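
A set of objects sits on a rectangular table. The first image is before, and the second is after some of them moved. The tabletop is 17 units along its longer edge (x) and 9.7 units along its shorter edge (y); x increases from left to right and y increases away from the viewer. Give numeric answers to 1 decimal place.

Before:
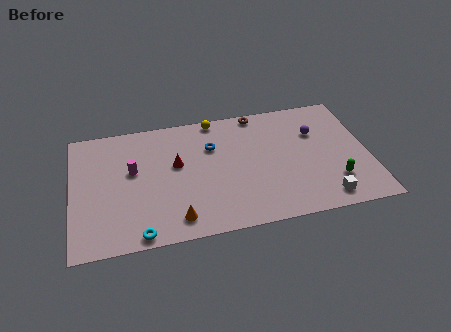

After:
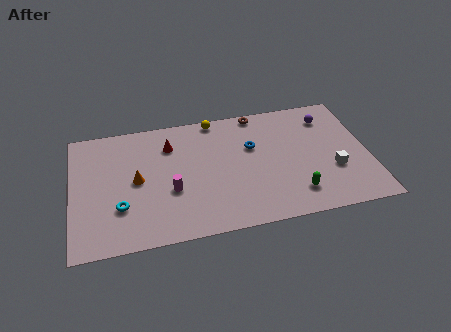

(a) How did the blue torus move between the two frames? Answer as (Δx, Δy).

(2.3, -0.5)

From the two frames, the blue torus sits at roughly (8.1, 6.7) before and (10.4, 6.2) after.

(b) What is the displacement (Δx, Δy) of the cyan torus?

(-1.0, 2.2)

The cyan torus started near (3.7, 0.8) and ended near (2.7, 3.0).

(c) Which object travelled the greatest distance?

the orange cone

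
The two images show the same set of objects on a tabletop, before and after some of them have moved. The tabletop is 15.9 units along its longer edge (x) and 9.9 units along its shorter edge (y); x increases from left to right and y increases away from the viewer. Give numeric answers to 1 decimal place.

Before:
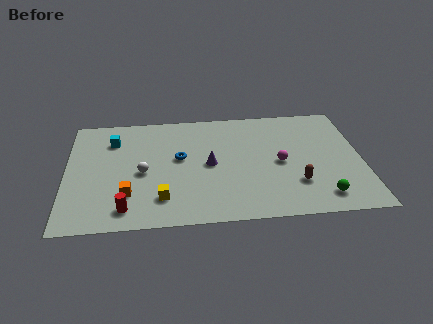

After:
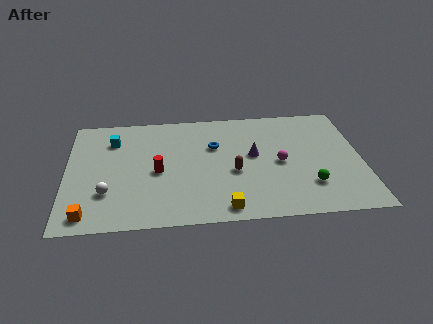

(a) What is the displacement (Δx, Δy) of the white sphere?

(-1.9, -1.6)

From the two frames, the white sphere sits at roughly (4.1, 4.5) before and (2.2, 2.9) after.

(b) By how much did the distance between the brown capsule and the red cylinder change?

-5.1

Before: roughly 9.2 units apart; after: 4.1. That's 5.1 units closer together.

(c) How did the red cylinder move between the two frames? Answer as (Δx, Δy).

(1.7, 3.0)

From the two frames, the red cylinder sits at roughly (3.2, 1.5) before and (4.9, 4.5) after.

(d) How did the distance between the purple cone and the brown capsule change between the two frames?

-3.3

Before: roughly 5.1 units apart; after: 1.8. That's 3.3 units closer together.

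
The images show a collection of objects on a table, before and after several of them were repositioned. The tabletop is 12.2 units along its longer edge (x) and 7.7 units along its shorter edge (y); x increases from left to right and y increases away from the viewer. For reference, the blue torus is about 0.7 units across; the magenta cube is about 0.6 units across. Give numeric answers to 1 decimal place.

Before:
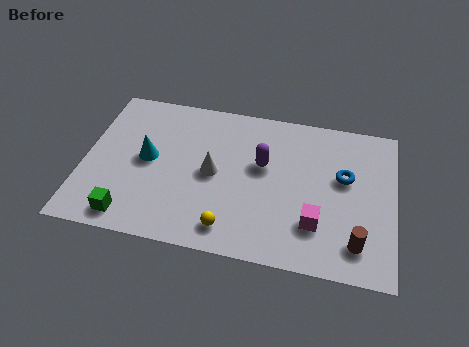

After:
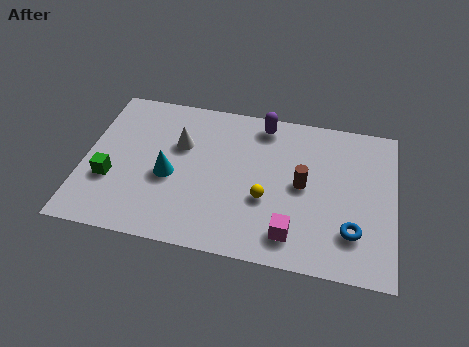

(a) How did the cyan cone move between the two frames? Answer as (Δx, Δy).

(0.9, -0.7)

The cyan cone started near (2.5, 4.0) and ended near (3.4, 3.3).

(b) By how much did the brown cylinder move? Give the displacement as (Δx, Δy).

(-2.2, 2.4)

The brown cylinder started near (10.8, 1.5) and ended near (8.6, 3.9).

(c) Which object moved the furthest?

the brown cylinder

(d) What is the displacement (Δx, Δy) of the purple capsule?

(-0.1, 2.1)

From the two frames, the purple capsule sits at roughly (7.0, 4.6) before and (6.9, 6.7) after.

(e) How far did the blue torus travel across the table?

2.6

The blue torus moved from about (10.2, 4.6) to (10.6, 2.0), a distance of √(0.4² + 2.6²) ≈ 2.6.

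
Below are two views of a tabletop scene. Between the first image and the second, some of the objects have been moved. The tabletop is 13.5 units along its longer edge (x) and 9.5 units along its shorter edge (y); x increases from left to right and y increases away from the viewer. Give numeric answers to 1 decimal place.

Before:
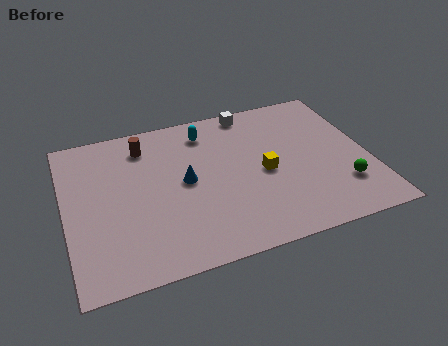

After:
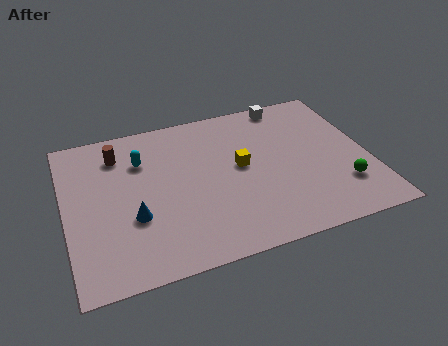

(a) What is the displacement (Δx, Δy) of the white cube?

(1.7, 0.0)

The white cube was at about (8.6, 8.6) and moved to about (10.3, 8.6).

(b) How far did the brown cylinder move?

1.2

From (3.7, 7.7) to (2.5, 7.5), the brown cylinder covered √(1.2² + 0.2²) ≈ 1.2 units.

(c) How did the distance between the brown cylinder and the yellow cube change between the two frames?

-0.3

They were about 6.1 units apart before and 5.8 after — 0.3 units closer together.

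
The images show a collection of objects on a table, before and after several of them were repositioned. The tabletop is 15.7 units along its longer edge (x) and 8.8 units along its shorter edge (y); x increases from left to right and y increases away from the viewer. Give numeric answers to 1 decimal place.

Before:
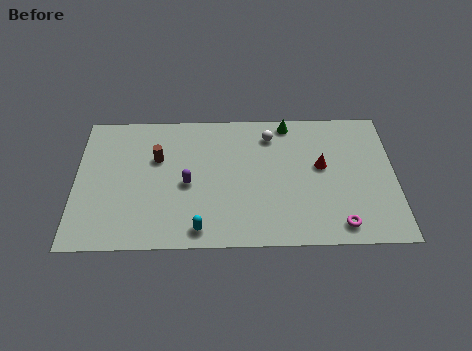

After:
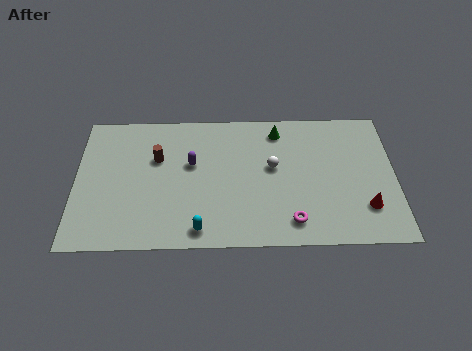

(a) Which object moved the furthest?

the red cone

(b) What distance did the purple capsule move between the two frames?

1.3

The purple capsule was near (5.5, 4.0) before and (5.7, 5.3) after, so it travelled √(0.2² + 1.3²) ≈ 1.3 units.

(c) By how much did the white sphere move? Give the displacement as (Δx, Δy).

(0.1, -2.1)

The white sphere started near (9.6, 7.1) and ended near (9.7, 5.0).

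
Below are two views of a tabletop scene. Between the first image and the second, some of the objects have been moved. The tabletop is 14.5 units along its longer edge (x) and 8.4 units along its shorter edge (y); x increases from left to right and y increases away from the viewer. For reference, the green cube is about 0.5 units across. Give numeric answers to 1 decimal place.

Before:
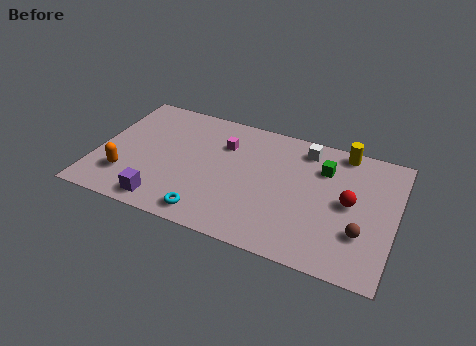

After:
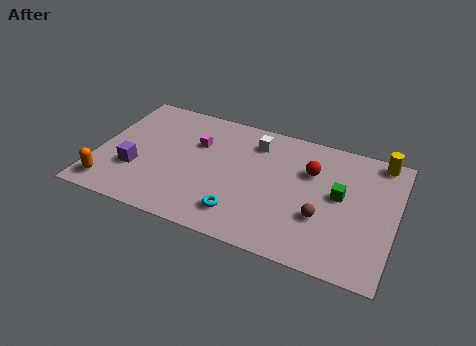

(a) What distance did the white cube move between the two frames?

2.4

The white cube was near (9.9, 7.1) before and (7.5, 6.7) after, so it travelled √(2.4² + 0.4²) ≈ 2.4 units.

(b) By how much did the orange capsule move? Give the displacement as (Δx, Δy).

(-0.7, -0.9)

The orange capsule was at about (1.6, 2.2) and moved to about (0.9, 1.3).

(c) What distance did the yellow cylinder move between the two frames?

1.8

The yellow cylinder was near (11.7, 7.6) before and (13.5, 7.6) after, so it travelled √(1.8² + 0.0²) ≈ 1.8 units.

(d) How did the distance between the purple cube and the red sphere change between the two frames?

-0.5

They were about 9.3 units apart before and 8.8 after — 0.5 units closer together.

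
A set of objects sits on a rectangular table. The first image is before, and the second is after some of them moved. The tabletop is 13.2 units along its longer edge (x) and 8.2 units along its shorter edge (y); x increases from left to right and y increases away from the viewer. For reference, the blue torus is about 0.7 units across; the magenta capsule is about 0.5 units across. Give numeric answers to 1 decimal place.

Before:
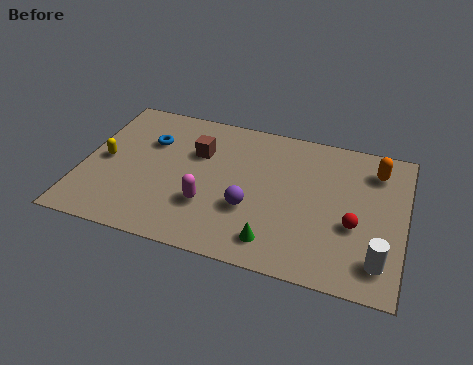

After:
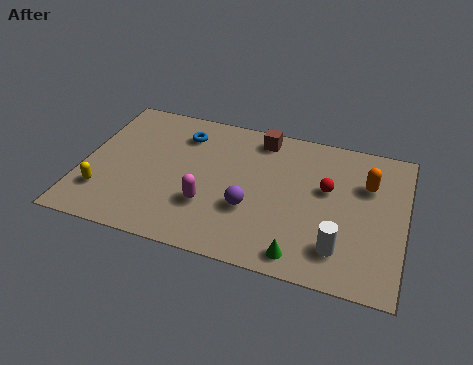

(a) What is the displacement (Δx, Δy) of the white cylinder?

(-1.6, 0.2)

The white cylinder was at about (12.3, 1.6) and moved to about (10.7, 1.8).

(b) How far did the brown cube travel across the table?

3.0

From (4.6, 5.5) to (7.1, 7.1), the brown cube covered √(2.5² + 1.6²) ≈ 3.0 units.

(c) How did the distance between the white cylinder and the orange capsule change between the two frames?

-1.0

They were about 4.9 units apart before and 3.9 after — 1.0 units closer together.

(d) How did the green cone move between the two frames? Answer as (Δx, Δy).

(1.1, -0.4)

The green cone was at about (8.1, 1.4) and moved to about (9.2, 1.0).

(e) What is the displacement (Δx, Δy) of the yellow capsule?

(0.1, -1.9)

The yellow capsule started near (0.9, 4.0) and ended near (1.0, 2.1).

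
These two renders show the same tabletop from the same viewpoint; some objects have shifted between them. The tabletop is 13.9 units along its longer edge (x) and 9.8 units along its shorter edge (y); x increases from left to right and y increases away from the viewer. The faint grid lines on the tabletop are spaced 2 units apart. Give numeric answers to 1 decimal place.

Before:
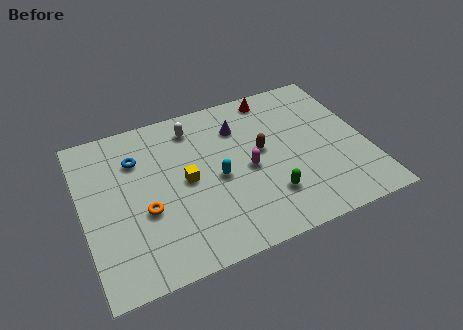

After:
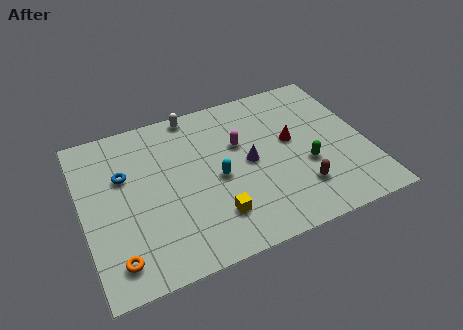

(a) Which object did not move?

the cyan capsule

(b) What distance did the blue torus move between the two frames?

1.1

From (2.8, 7.1) to (2.1, 6.3), the blue torus covered √(0.7² + 0.8²) ≈ 1.1 units.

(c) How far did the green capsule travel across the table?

2.3

The green capsule was near (8.8, 2.5) before and (10.8, 3.7) after, so it travelled √(2.0² + 1.2²) ≈ 2.3 units.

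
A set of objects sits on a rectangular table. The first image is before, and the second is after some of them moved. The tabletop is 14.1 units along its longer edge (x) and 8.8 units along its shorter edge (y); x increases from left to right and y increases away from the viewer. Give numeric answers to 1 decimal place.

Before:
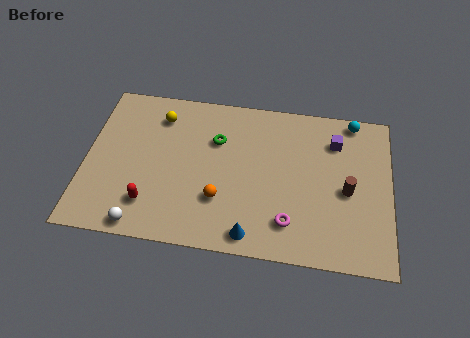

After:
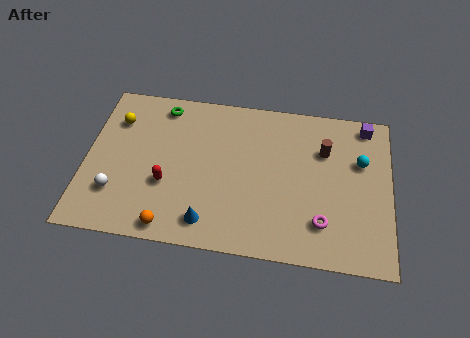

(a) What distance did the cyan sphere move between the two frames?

2.3

The cyan sphere was near (12.3, 8.0) before and (12.7, 5.7) after, so it travelled √(0.4² + 2.3²) ≈ 2.3 units.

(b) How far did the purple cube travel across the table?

1.8

From (11.5, 6.7) to (12.9, 7.8), the purple cube covered √(1.4² + 1.1²) ≈ 1.8 units.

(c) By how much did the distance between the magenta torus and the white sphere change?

+2.7

They were about 6.8 units apart before and 9.5 after — 2.7 units further apart.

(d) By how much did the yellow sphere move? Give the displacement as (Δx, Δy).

(-2.0, -0.5)

From the two frames, the yellow sphere sits at roughly (3.3, 7.0) before and (1.3, 6.5) after.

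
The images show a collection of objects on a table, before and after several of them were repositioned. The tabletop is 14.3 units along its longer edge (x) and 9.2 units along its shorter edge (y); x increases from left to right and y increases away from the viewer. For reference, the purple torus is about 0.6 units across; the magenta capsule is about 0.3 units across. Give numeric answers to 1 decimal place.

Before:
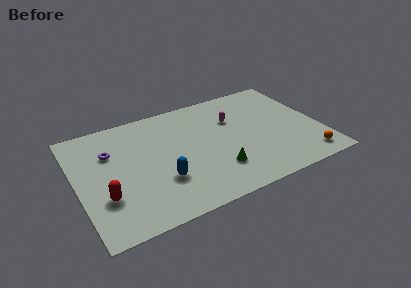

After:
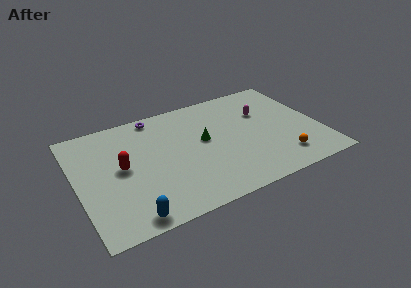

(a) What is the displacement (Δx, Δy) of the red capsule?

(1.2, 1.9)

The red capsule was at about (1.4, 2.9) and moved to about (2.6, 4.8).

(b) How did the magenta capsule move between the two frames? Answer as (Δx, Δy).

(1.8, -0.1)

From the two frames, the magenta capsule sits at roughly (9.4, 6.2) before and (11.2, 6.1) after.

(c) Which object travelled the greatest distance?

the purple torus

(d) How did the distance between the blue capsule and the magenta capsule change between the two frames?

+4.3

They were about 5.7 units apart before and 10.0 after — 4.3 units further apart.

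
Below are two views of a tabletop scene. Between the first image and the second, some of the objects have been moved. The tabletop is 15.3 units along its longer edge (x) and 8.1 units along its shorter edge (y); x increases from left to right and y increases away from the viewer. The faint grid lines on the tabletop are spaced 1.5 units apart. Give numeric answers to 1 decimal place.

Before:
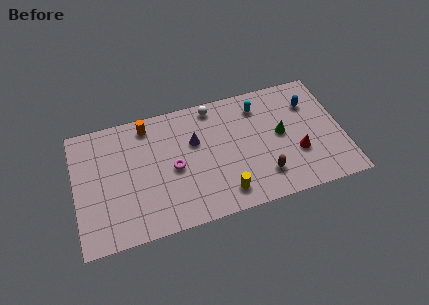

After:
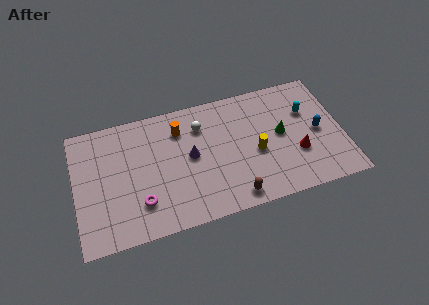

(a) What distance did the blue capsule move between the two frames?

2.0

The blue capsule moved from about (13.6, 5.9) to (13.9, 3.9), a distance of √(0.3² + 2.0²) ≈ 2.0.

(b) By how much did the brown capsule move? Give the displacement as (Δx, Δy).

(-1.8, -0.9)

From the two frames, the brown capsule sits at roughly (10.6, 1.9) before and (8.8, 1.0) after.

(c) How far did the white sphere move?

1.4

The white sphere moved from about (8.1, 7.2) to (7.3, 6.1), a distance of √(0.8² + 1.1²) ≈ 1.4.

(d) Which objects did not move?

the green cone and the red cone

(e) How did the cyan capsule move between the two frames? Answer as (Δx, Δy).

(2.7, -1.1)

The cyan capsule was at about (10.7, 6.5) and moved to about (13.4, 5.4).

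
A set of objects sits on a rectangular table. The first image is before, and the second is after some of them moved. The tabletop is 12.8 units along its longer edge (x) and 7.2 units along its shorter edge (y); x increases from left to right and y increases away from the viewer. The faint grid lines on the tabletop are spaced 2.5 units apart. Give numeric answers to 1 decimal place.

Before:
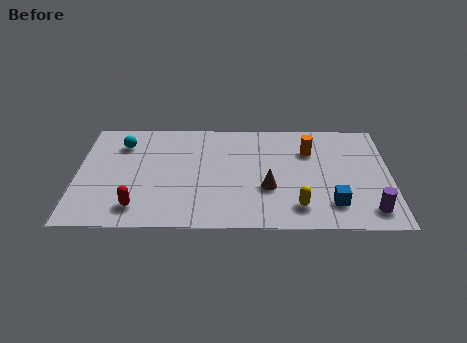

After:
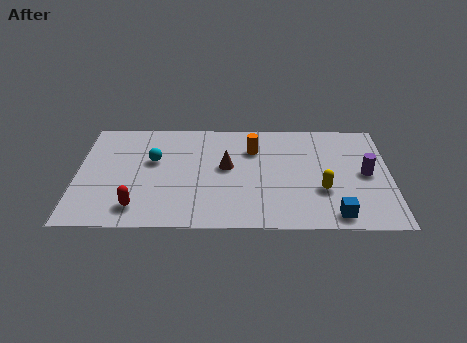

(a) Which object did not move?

the red capsule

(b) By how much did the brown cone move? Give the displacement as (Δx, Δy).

(-1.7, 1.4)

The brown cone was at about (7.8, 2.6) and moved to about (6.1, 4.0).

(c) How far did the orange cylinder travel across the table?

2.3

From (9.5, 5.1) to (7.2, 5.2), the orange cylinder covered √(2.3² + 0.1²) ≈ 2.3 units.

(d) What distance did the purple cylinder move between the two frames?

2.4

From (11.9, 1.2) to (11.8, 3.6), the purple cylinder covered √(0.1² + 2.4²) ≈ 2.4 units.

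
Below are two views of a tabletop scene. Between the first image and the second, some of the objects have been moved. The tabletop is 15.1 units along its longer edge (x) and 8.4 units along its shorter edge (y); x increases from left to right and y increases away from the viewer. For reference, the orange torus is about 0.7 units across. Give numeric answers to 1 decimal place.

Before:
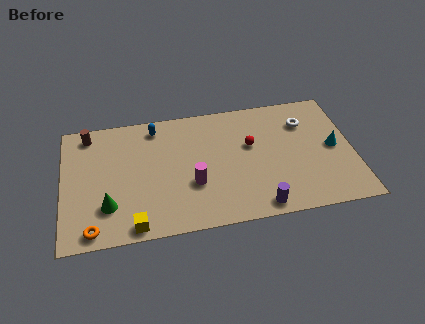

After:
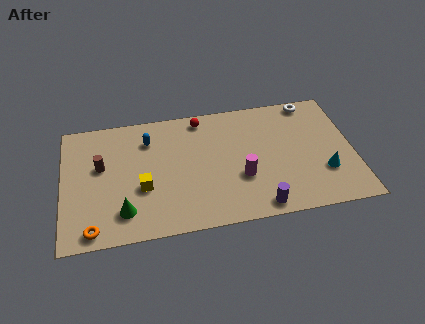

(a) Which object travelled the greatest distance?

the red sphere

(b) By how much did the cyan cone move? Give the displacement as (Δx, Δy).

(-0.6, -1.6)

From the two frames, the cyan cone sits at roughly (14.1, 4.2) before and (13.5, 2.6) after.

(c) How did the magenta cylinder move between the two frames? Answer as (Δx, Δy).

(2.5, 0.0)

From the two frames, the magenta cylinder sits at roughly (6.7, 3.0) before and (9.2, 3.0) after.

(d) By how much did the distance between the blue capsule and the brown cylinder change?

-0.6

The distance was about 3.5 in the first image and 2.9 in the second, so they moved 0.6 units closer together.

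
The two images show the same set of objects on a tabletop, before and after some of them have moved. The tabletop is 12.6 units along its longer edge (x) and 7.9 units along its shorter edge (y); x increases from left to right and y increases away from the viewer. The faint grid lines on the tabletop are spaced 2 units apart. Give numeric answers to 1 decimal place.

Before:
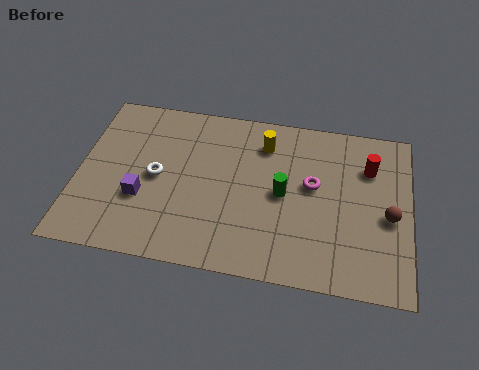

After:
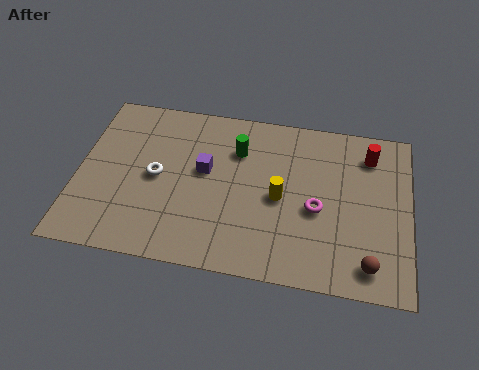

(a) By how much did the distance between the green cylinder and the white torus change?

-1.3

Before: roughly 4.8 units apart; after: 3.5. That's 1.3 units closer together.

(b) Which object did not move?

the white torus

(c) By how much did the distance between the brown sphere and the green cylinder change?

+2.8

The distance was about 4.0 in the first image and 6.8 in the second, so they moved 2.8 units further apart.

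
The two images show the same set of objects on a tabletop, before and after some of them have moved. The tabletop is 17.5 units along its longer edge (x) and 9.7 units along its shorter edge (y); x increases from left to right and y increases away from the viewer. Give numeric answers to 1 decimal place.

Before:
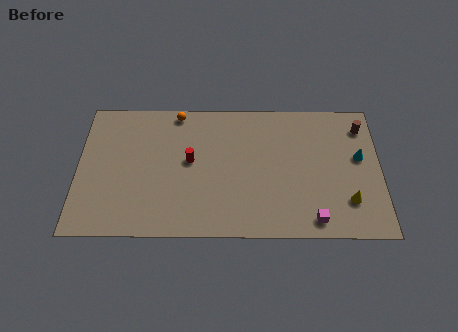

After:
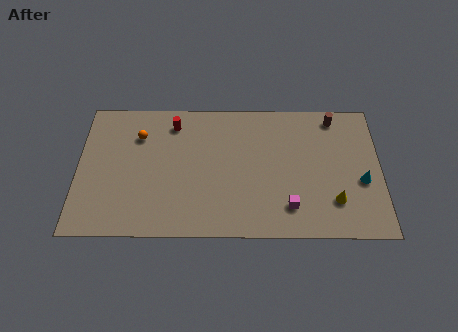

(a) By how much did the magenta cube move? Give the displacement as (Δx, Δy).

(-1.4, 0.9)

The magenta cube was at about (13.6, 1.2) and moved to about (12.2, 2.1).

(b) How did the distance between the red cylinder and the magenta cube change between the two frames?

+0.7

The distance was about 8.2 in the first image and 8.9 in the second, so they moved 0.7 units further apart.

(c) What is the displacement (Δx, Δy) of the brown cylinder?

(-1.6, 0.7)

The brown cylinder was at about (16.5, 7.8) and moved to about (14.9, 8.5).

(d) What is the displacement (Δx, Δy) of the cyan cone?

(0.1, -1.7)

The cyan cone started near (16.3, 5.6) and ended near (16.4, 3.9).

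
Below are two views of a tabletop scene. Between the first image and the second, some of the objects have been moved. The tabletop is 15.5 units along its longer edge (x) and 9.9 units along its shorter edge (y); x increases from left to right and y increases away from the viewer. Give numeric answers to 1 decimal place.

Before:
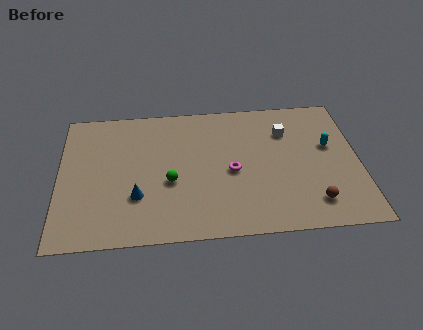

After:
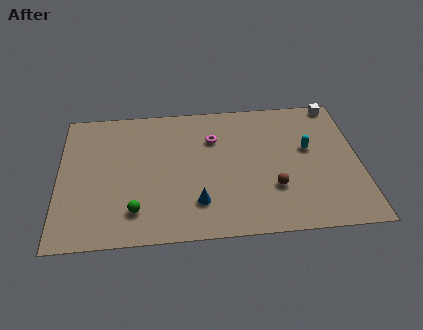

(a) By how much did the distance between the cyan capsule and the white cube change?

+1.1

They were about 2.6 units apart before and 3.7 after — 1.1 units further apart.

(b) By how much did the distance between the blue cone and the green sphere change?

+1.3

They were about 1.9 units apart before and 3.2 after — 1.3 units further apart.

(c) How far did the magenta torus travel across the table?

2.7

The magenta torus moved from about (8.9, 4.5) to (8.0, 7.0), a distance of √(0.9² + 2.5²) ≈ 2.7.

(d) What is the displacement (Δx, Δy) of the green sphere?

(-1.8, -1.9)

The green sphere started near (5.7, 4.0) and ended near (3.9, 2.1).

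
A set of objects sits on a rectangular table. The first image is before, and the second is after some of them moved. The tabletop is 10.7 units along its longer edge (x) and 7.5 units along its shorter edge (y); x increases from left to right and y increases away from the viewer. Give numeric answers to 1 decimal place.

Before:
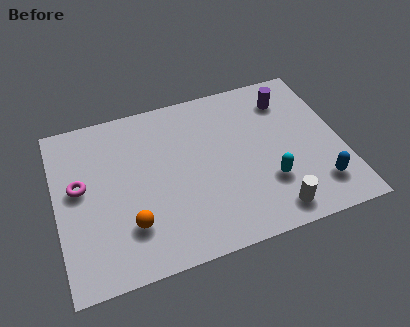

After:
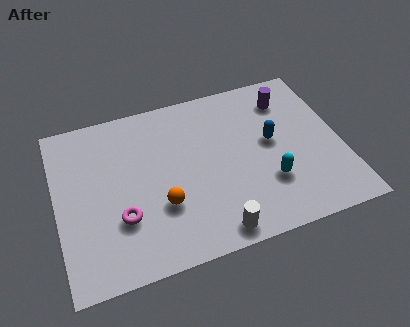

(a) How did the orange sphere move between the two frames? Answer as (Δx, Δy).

(1.2, 0.5)

The orange sphere started near (2.6, 2.0) and ended near (3.8, 2.5).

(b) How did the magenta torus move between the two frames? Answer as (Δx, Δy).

(1.4, -1.8)

The magenta torus started near (0.9, 4.2) and ended near (2.3, 2.4).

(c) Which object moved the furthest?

the blue capsule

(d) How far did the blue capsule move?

2.9

From (9.6, 1.6) to (8.1, 4.1), the blue capsule covered √(1.5² + 2.5²) ≈ 2.9 units.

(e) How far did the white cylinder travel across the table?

2.2

The white cylinder moved from about (7.8, 1.0) to (5.6, 0.8), a distance of √(2.2² + 0.2²) ≈ 2.2.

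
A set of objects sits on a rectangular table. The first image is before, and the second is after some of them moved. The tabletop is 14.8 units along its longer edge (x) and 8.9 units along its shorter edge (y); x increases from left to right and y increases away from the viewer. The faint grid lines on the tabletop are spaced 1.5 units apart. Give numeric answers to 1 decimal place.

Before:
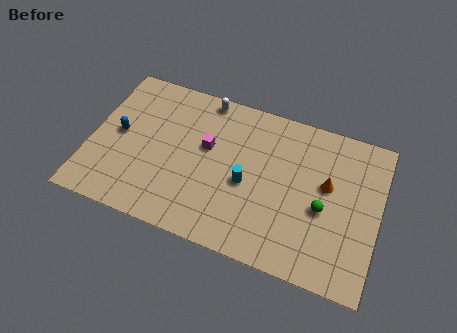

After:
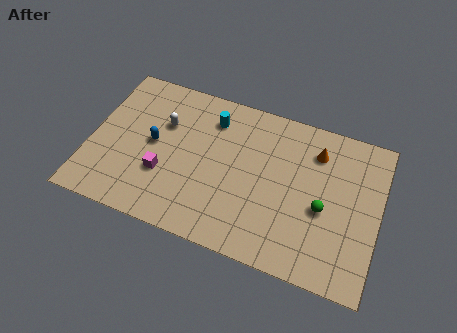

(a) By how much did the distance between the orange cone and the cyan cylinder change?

+1.2

They were about 4.2 units apart before and 5.4 after — 1.2 units further apart.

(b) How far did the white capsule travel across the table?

2.9

The white capsule moved from about (5.5, 8.1) to (3.6, 5.9), a distance of √(1.9² + 2.2²) ≈ 2.9.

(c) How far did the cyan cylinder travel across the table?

3.7

The cyan cylinder moved from about (8.1, 3.9) to (6.0, 7.0), a distance of √(2.1² + 3.1²) ≈ 3.7.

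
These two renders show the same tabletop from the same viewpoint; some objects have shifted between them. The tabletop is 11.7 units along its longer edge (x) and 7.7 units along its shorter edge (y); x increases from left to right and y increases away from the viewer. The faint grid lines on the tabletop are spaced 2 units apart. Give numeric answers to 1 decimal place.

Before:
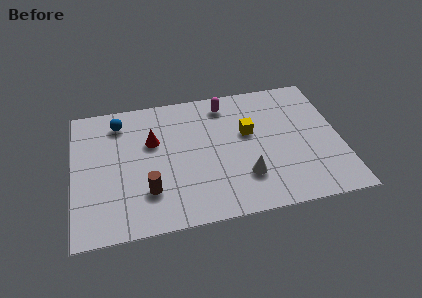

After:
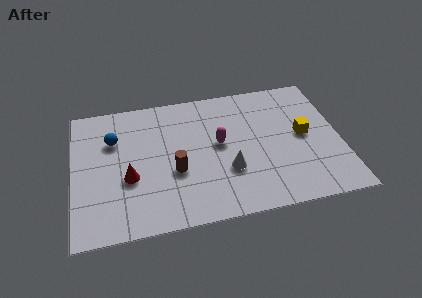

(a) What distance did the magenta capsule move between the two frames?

2.3

From (6.8, 6.5) to (6.4, 4.2), the magenta capsule covered √(0.4² + 2.3²) ≈ 2.3 units.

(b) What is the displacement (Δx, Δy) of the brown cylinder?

(1.2, 0.9)

The brown cylinder started near (3.2, 2.1) and ended near (4.4, 3.0).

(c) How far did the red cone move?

2.2

From (3.5, 4.9) to (2.4, 3.0), the red cone covered √(1.1² + 1.9²) ≈ 2.2 units.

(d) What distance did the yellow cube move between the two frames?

2.5

The yellow cube was near (7.7, 4.6) before and (10.1, 4.0) after, so it travelled √(2.4² + 0.6²) ≈ 2.5 units.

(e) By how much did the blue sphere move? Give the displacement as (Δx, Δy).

(-0.3, -1.0)

The blue sphere started near (2.1, 6.3) and ended near (1.8, 5.3).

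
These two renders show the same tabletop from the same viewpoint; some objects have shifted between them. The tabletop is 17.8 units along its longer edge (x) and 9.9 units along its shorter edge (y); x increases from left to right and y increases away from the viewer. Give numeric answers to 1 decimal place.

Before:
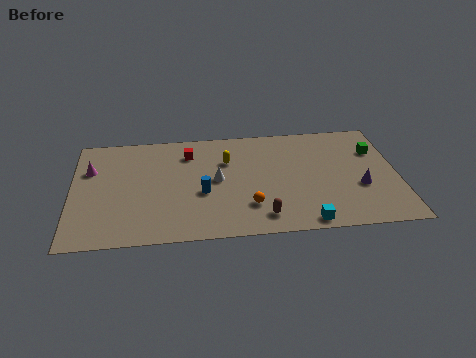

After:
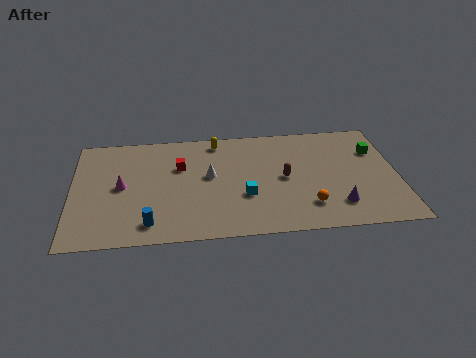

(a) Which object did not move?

the green cube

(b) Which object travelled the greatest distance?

the cyan cube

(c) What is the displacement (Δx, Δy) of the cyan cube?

(-3.2, 2.6)

The cyan cube started near (12.6, 0.9) and ended near (9.4, 3.5).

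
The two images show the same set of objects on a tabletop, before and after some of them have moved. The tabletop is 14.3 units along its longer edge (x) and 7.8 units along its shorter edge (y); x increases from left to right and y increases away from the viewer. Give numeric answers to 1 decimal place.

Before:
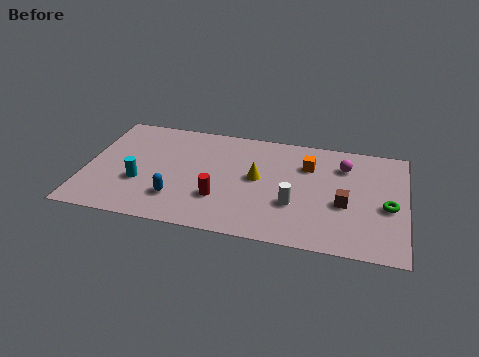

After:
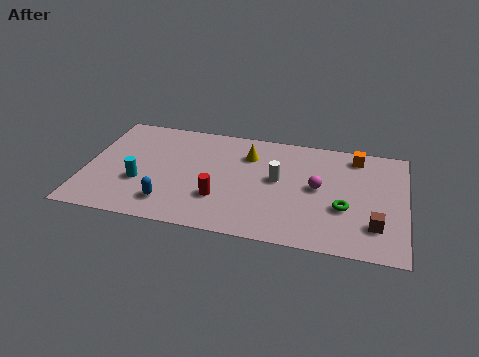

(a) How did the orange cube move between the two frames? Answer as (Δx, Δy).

(2.1, 1.1)

The orange cube was at about (9.9, 5.6) and moved to about (12.0, 6.7).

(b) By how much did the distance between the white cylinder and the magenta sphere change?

-2.0

The distance was about 3.8 in the first image and 1.8 in the second, so they moved 2.0 units closer together.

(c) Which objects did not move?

the red cylinder and the cyan cylinder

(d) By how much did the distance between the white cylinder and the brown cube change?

+2.7

Before: roughly 2.3 units apart; after: 5.0. That's 2.7 units further apart.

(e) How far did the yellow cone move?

1.7

The yellow cone was near (7.7, 4.2) before and (7.2, 5.8) after, so it travelled √(0.5² + 1.6²) ≈ 1.7 units.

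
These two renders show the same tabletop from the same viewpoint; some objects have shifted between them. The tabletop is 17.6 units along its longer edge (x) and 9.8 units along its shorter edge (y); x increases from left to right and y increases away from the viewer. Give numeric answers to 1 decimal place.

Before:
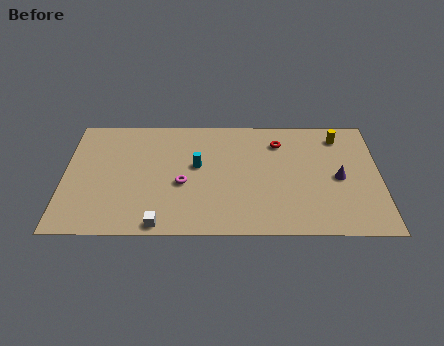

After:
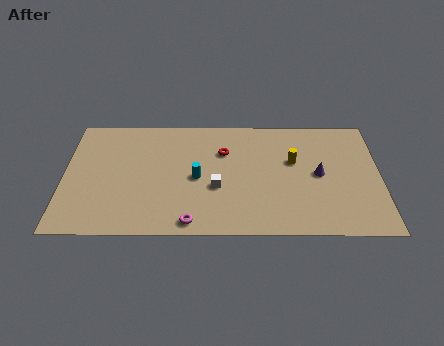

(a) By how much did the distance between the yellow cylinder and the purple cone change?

-1.7

Before: roughly 3.5 units apart; after: 1.8. That's 1.7 units closer together.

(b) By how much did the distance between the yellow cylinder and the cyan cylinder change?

-2.8

The distance was about 8.4 in the first image and 5.6 in the second, so they moved 2.8 units closer together.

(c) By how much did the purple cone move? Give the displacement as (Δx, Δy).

(-1.1, 0.3)

The purple cone started near (15.3, 4.6) and ended near (14.2, 4.9).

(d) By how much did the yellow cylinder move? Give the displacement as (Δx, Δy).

(-2.6, -2.1)

The yellow cylinder started near (15.4, 8.1) and ended near (12.8, 6.0).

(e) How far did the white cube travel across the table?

4.3

From (5.4, 0.8) to (8.5, 3.8), the white cube covered √(3.1² + 3.0²) ≈ 4.3 units.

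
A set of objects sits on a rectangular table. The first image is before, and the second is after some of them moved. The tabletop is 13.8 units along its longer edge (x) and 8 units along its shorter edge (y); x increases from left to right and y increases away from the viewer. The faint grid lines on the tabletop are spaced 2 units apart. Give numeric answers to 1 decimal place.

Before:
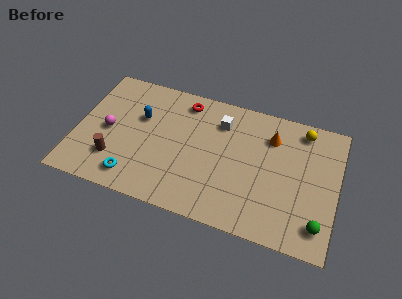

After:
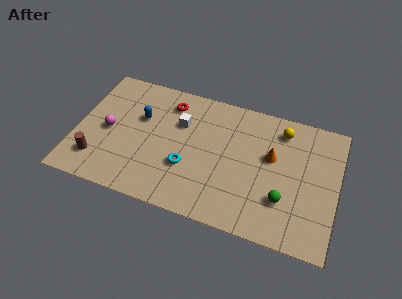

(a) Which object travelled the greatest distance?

the cyan torus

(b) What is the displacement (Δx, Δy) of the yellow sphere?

(-1.1, -0.3)

The yellow sphere was at about (11.8, 6.9) and moved to about (10.7, 6.6).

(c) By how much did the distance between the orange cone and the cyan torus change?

-3.6

They were about 8.3 units apart before and 4.7 after — 3.6 units closer together.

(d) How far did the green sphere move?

2.1

The green sphere was near (13.0, 1.5) before and (11.1, 2.4) after, so it travelled √(1.9² + 0.9²) ≈ 2.1 units.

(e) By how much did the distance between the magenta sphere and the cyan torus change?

+1.4

They were about 3.0 units apart before and 4.4 after — 1.4 units further apart.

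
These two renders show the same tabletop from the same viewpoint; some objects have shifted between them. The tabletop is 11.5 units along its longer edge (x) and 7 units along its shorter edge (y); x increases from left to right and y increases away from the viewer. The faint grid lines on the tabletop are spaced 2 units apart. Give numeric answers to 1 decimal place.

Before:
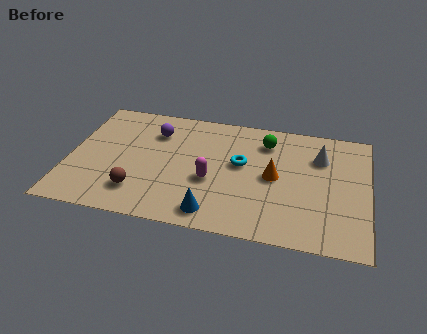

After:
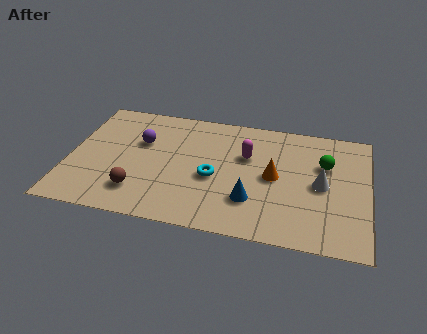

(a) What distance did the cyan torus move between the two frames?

1.4

The cyan torus was near (6.6, 4.0) before and (5.6, 3.0) after, so it travelled √(1.0² + 1.0²) ≈ 1.4 units.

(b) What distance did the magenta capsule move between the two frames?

2.1

From (5.5, 2.8) to (6.8, 4.5), the magenta capsule covered √(1.3² + 1.7²) ≈ 2.1 units.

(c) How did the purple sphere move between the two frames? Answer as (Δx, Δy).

(-0.5, -0.7)

The purple sphere was at about (3.2, 5.2) and moved to about (2.7, 4.5).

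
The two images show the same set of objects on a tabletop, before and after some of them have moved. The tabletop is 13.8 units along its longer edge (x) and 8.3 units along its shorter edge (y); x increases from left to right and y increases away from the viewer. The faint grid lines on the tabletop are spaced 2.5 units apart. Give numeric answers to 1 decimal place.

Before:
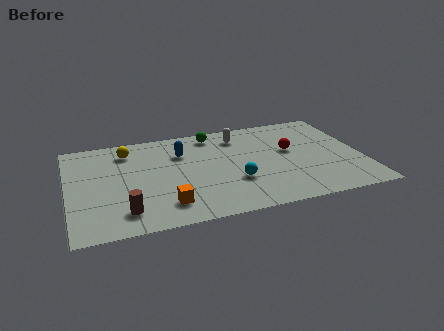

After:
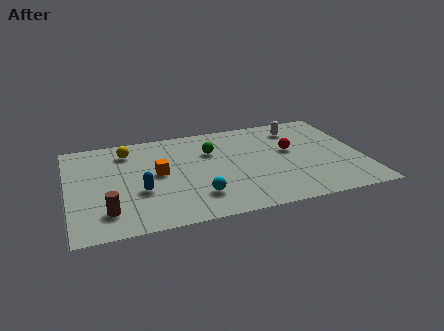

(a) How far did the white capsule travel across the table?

2.8

The white capsule moved from about (8.2, 6.7) to (11.0, 6.7), a distance of √(2.8² + 0.0²) ≈ 2.8.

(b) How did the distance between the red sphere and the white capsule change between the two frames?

-1.0

Before: roughly 3.0 units apart; after: 2.0. That's 1.0 units closer together.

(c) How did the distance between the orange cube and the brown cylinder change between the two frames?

+1.7

The distance was about 1.9 in the first image and 3.6 in the second, so they moved 1.7 units further apart.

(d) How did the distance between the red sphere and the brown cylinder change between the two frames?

+0.7

Before: roughly 8.6 units apart; after: 9.3. That's 0.7 units further apart.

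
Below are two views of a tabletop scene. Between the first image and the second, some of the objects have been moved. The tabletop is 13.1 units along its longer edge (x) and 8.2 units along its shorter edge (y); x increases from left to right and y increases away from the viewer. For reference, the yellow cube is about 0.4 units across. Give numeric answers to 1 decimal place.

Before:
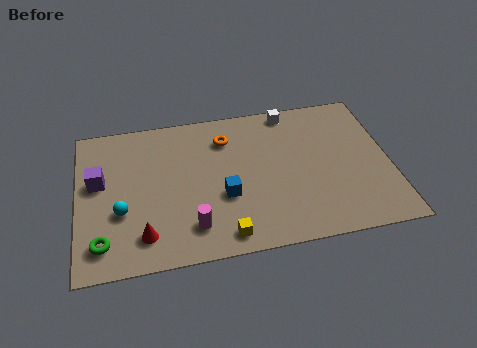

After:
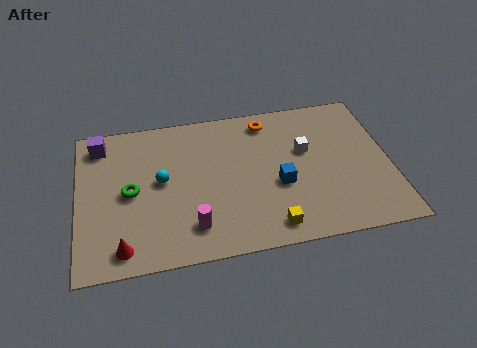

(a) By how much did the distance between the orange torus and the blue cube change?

+0.5

The distance was about 3.2 in the first image and 3.7 in the second, so they moved 0.5 units further apart.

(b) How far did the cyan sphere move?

2.2

The cyan sphere moved from about (1.8, 3.0) to (3.5, 4.4), a distance of √(1.7² + 1.4²) ≈ 2.2.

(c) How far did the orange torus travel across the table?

1.9

The orange torus moved from about (6.3, 6.3) to (8.1, 7.0), a distance of √(1.8² + 0.7²) ≈ 1.9.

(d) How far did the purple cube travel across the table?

2.1

The purple cube moved from about (0.9, 4.8) to (1.0, 6.9), a distance of √(0.1² + 2.1²) ≈ 2.1.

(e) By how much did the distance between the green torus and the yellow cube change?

+1.4

Before: roughly 5.0 units apart; after: 6.4. That's 1.4 units further apart.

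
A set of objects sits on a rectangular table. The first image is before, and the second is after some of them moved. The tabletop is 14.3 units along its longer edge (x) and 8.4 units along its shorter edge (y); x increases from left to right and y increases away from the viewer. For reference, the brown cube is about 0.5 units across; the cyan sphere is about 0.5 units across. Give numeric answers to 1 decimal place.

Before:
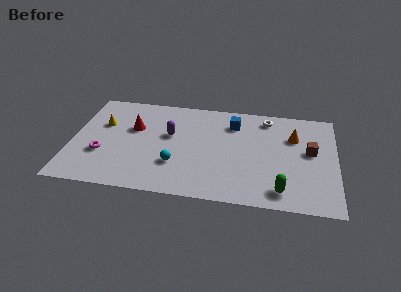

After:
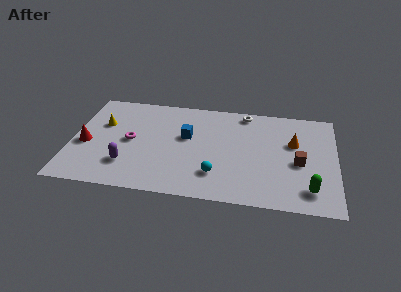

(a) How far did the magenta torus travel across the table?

2.0

The magenta torus moved from about (1.7, 2.9) to (3.2, 4.2), a distance of √(1.5² + 1.3²) ≈ 2.0.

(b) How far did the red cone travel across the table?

3.0

From (3.3, 5.3) to (0.8, 3.6), the red cone covered √(2.5² + 1.7²) ≈ 3.0 units.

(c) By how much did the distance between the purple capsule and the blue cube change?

+0.5

Before: roughly 3.7 units apart; after: 4.2. That's 0.5 units further apart.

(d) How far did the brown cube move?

1.2

The brown cube moved from about (12.9, 4.7) to (12.3, 3.7), a distance of √(0.6² + 1.0²) ≈ 1.2.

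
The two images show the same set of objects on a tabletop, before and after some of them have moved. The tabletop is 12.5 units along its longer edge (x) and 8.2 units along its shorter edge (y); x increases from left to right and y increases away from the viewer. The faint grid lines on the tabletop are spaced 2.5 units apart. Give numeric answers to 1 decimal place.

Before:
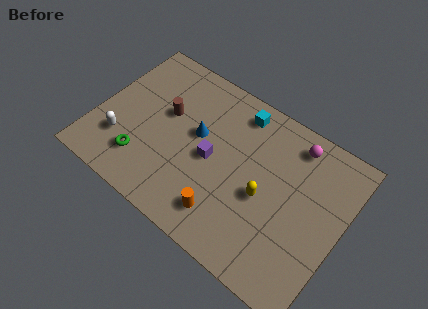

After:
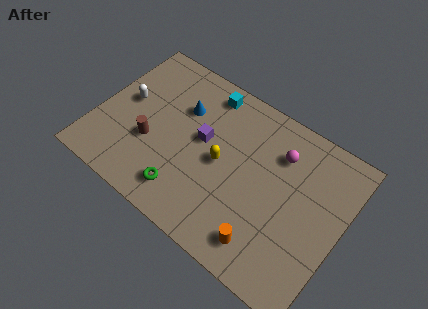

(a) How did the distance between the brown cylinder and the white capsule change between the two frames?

-1.0

The distance was about 3.2 in the first image and 2.2 in the second, so they moved 1.0 units closer together.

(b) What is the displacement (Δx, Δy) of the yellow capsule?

(-2.3, 0.4)

The yellow capsule was at about (8.7, 3.6) and moved to about (6.4, 4.0).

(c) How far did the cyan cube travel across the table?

1.7

From (6.7, 7.0) to (5.0, 7.1), the cyan cube covered √(1.7² + 0.1²) ≈ 1.7 units.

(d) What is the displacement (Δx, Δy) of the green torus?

(2.3, -0.4)

From the two frames, the green torus sits at roughly (2.7, 1.9) before and (5.0, 1.5) after.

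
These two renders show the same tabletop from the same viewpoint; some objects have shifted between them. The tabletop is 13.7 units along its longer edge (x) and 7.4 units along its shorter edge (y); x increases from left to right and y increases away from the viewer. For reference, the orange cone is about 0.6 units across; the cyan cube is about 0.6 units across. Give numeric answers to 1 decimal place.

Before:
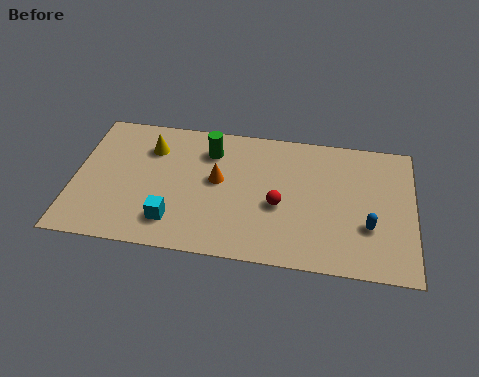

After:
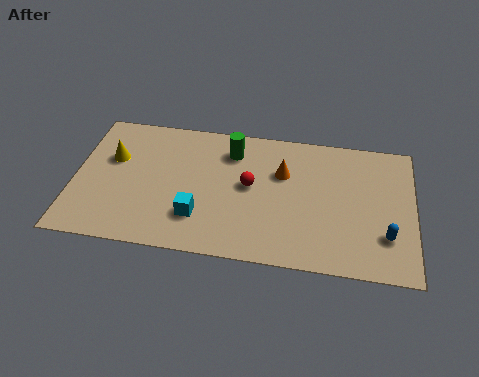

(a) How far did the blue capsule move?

0.8

The blue capsule moved from about (11.9, 2.5) to (12.6, 2.1), a distance of √(0.7² + 0.4²) ≈ 0.8.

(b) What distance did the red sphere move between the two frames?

1.5

From (8.3, 3.1) to (7.1, 4.0), the red sphere covered √(1.2² + 0.9²) ≈ 1.5 units.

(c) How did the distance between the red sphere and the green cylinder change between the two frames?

-1.9

Before: roughly 3.9 units apart; after: 2.0. That's 1.9 units closer together.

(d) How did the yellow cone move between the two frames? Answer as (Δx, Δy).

(-1.5, -0.8)

The yellow cone was at about (3.0, 5.5) and moved to about (1.5, 4.7).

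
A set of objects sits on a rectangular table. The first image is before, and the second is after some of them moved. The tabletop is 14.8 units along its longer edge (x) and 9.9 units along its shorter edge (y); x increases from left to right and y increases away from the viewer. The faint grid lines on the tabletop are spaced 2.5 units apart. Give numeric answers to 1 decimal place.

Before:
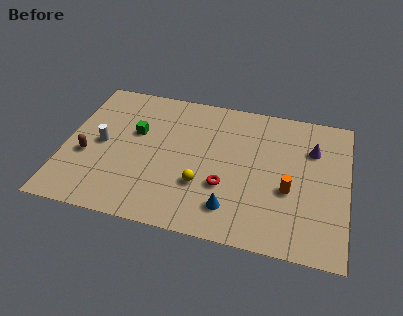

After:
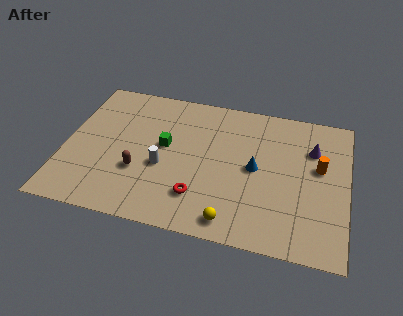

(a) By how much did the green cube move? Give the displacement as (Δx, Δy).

(1.6, -0.6)

The green cube was at about (3.6, 6.1) and moved to about (5.2, 5.5).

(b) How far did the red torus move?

1.6

The red torus was near (8.5, 3.4) before and (7.2, 2.4) after, so it travelled √(1.3² + 1.0²) ≈ 1.6 units.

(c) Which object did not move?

the purple cone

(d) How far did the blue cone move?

3.2

From (8.9, 2.0) to (10.0, 5.0), the blue cone covered √(1.1² + 3.0²) ≈ 3.2 units.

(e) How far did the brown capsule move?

2.8

The brown capsule was near (1.2, 3.9) before and (4.0, 3.4) after, so it travelled √(2.8² + 0.5²) ≈ 2.8 units.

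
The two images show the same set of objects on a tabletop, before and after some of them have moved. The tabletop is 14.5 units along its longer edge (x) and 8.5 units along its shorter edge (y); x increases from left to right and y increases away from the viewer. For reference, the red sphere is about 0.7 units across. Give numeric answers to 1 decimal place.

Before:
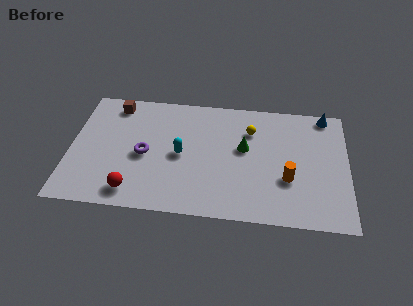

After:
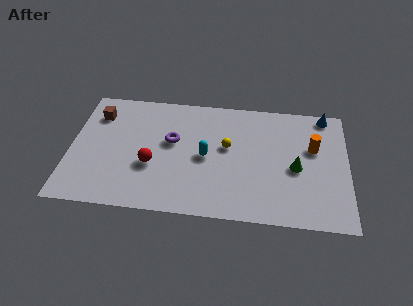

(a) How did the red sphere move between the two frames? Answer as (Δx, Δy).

(0.9, 1.9)

The red sphere started near (3.4, 1.3) and ended near (4.3, 3.2).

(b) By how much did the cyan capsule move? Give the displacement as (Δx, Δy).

(1.3, 0.0)

The cyan capsule was at about (5.8, 4.1) and moved to about (7.1, 4.1).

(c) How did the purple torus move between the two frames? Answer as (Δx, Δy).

(1.4, 1.1)

The purple torus was at about (3.9, 3.9) and moved to about (5.3, 5.0).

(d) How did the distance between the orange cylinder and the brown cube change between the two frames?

+1.3

Before: roughly 10.2 units apart; after: 11.5. That's 1.3 units further apart.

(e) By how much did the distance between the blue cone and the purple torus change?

-1.7

The distance was about 10.1 in the first image and 8.4 in the second, so they moved 1.7 units closer together.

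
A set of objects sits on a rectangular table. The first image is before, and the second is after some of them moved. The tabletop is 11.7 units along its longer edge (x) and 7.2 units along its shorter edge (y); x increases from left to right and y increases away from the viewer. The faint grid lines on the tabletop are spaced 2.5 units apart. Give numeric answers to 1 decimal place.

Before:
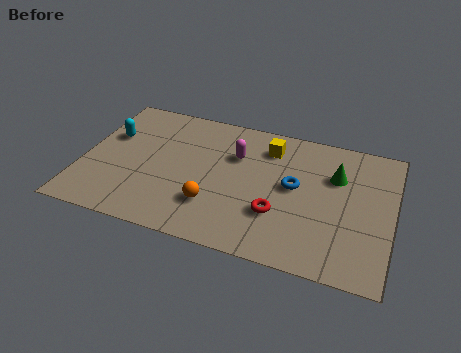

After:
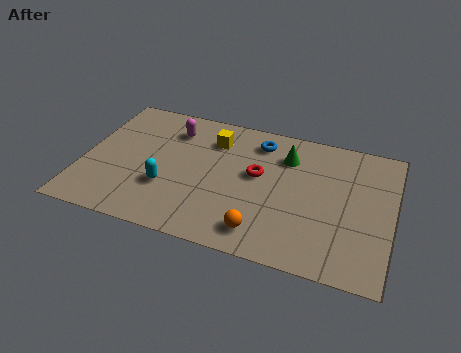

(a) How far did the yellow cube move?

2.1

The yellow cube moved from about (6.9, 5.7) to (4.8, 5.5), a distance of √(2.1² + 0.2²) ≈ 2.1.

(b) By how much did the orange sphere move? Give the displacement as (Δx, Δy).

(1.9, -0.8)

The orange sphere was at about (5.1, 2.0) and moved to about (7.0, 1.2).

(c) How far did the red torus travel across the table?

2.0

From (7.5, 2.3) to (6.6, 4.1), the red torus covered √(0.9² + 1.8²) ≈ 2.0 units.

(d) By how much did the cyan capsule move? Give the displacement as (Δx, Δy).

(2.4, -2.2)

The cyan capsule started near (0.9, 4.6) and ended near (3.3, 2.4).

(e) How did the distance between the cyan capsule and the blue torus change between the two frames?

-2.4

They were about 7.1 units apart before and 4.7 after — 2.4 units closer together.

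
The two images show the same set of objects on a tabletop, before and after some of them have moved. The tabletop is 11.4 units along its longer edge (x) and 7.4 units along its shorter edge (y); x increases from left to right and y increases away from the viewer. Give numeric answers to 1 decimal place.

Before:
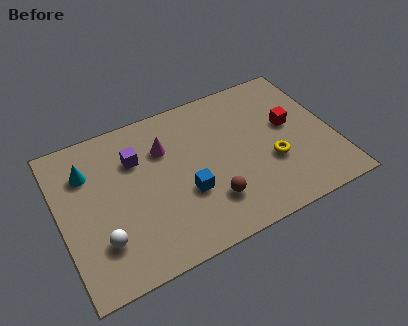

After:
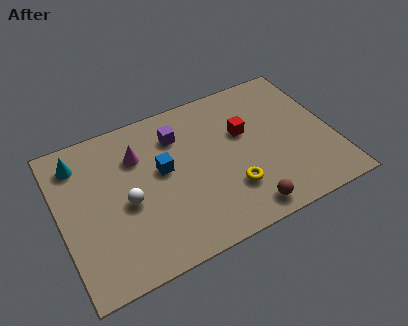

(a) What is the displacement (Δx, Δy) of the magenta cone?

(-1.1, 0.1)

The magenta cone started near (4.5, 5.2) and ended near (3.4, 5.3).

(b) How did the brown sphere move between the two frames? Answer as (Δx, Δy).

(1.3, -1.0)

The brown sphere started near (6.0, 1.9) and ended near (7.3, 0.9).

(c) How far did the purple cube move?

1.8

From (3.3, 5.2) to (5.1, 5.6), the purple cube covered √(1.8² + 0.4²) ≈ 1.8 units.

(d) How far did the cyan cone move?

0.7

The cyan cone moved from about (1.3, 5.4) to (1.0, 6.0), a distance of √(0.3² + 0.6²) ≈ 0.7.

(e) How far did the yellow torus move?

1.9

The yellow torus moved from about (8.7, 2.7) to (6.9, 2.1), a distance of √(1.8² + 0.6²) ≈ 1.9.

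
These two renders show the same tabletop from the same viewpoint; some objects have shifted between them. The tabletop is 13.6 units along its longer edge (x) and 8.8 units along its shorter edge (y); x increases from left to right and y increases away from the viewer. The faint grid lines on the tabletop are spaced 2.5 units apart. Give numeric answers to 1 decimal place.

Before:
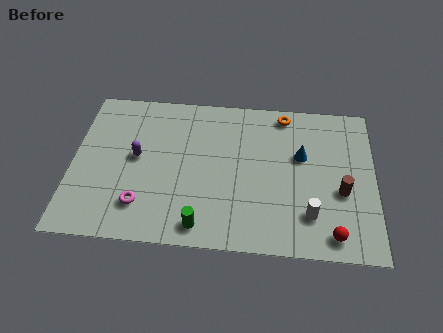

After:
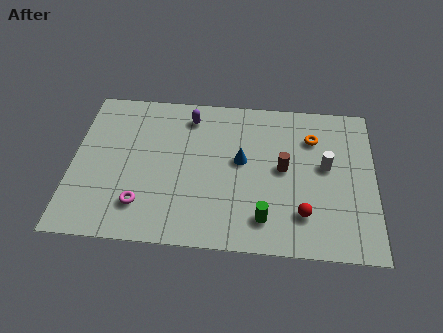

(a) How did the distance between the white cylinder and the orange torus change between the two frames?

-4.1

Before: roughly 5.8 units apart; after: 1.7. That's 4.1 units closer together.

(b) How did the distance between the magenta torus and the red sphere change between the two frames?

-1.3

Before: roughly 8.5 units apart; after: 7.2. That's 1.3 units closer together.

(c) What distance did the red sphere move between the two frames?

1.6

The red sphere moved from about (11.7, 1.1) to (10.4, 2.1), a distance of √(1.3² + 1.0²) ≈ 1.6.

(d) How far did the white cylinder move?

2.9

From (10.7, 2.1) to (11.4, 4.9), the white cylinder covered √(0.7² + 2.8²) ≈ 2.9 units.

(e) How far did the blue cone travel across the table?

2.7

From (10.3, 5.4) to (7.6, 4.9), the blue cone covered √(2.7² + 0.5²) ≈ 2.7 units.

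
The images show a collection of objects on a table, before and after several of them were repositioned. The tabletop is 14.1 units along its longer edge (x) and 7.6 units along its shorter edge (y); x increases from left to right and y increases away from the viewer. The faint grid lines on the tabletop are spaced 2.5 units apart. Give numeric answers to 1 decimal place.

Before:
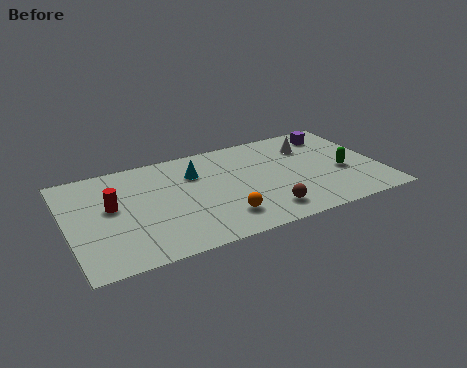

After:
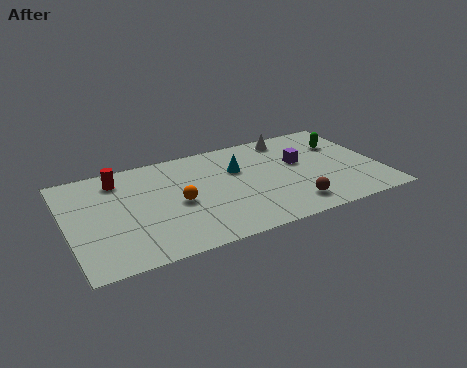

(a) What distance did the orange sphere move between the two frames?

2.5

The orange sphere moved from about (6.7, 1.7) to (4.9, 3.5), a distance of √(1.8² + 1.8²) ≈ 2.5.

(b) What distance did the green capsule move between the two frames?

2.2

From (12.4, 3.1) to (12.7, 5.3), the green capsule covered √(0.3² + 2.2²) ≈ 2.2 units.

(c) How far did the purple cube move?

2.5

From (12.4, 6.2) to (10.6, 4.5), the purple cube covered √(1.8² + 1.7²) ≈ 2.5 units.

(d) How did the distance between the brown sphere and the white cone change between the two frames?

+0.3

The distance was about 4.9 in the first image and 5.2 in the second, so they moved 0.3 units further apart.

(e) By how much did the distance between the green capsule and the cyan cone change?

-2.0

They were about 6.9 units apart before and 4.9 after — 2.0 units closer together.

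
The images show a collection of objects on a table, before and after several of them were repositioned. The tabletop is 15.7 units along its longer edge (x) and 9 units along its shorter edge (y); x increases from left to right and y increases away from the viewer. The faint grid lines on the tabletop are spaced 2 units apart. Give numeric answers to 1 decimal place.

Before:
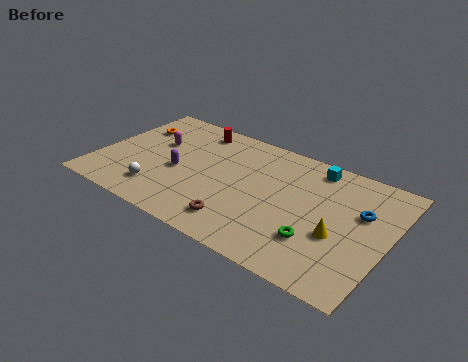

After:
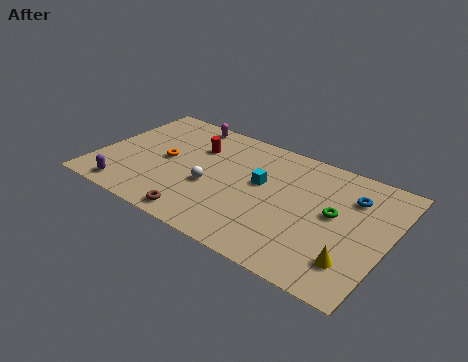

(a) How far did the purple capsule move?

3.6

The purple capsule was near (4.4, 3.9) before and (2.1, 1.1) after, so it travelled √(2.3² + 2.8²) ≈ 3.6 units.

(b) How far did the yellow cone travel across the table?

1.7

The yellow cone moved from about (13.2, 3.5) to (14.2, 2.1), a distance of √(1.0² + 1.4²) ≈ 1.7.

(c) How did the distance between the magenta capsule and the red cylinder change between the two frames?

-0.7

The distance was about 2.8 in the first image and 2.1 in the second, so they moved 0.7 units closer together.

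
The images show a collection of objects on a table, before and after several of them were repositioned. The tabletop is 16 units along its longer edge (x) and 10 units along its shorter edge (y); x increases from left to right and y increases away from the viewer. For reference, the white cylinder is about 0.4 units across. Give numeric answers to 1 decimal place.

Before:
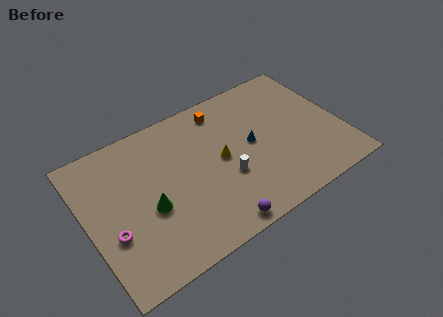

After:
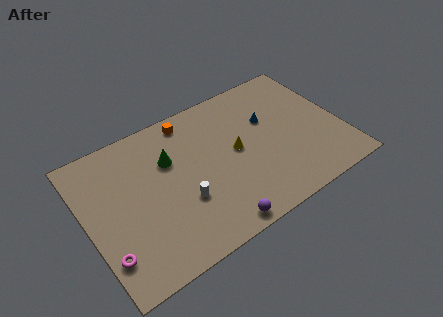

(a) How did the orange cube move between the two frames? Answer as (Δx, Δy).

(-2.1, 0.3)

The orange cube started near (9.1, 8.5) and ended near (7.0, 8.8).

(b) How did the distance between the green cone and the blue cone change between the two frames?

-0.5

They were about 6.8 units apart before and 6.3 after — 0.5 units closer together.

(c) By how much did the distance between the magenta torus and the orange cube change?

-0.3

Before: roughly 9.2 units apart; after: 8.9. That's 0.3 units closer together.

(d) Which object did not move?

the purple sphere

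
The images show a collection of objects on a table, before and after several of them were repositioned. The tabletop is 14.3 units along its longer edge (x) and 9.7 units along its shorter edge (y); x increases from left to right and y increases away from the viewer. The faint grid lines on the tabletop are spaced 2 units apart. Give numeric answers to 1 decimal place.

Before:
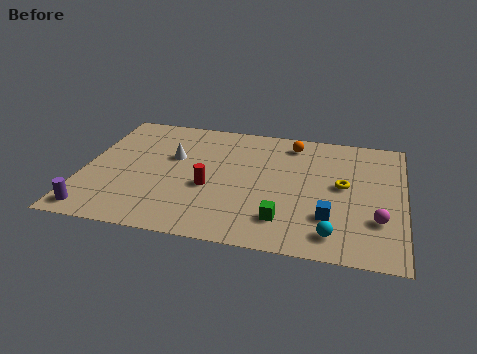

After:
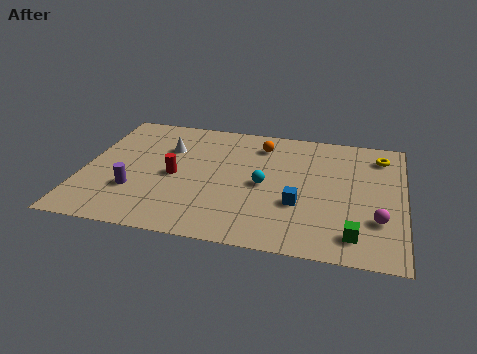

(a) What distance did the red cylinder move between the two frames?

1.7

The red cylinder moved from about (5.7, 3.9) to (4.1, 4.5), a distance of √(1.6² + 0.6²) ≈ 1.7.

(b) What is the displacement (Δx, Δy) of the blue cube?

(-1.4, 0.7)

From the two frames, the blue cube sits at roughly (11.1, 2.7) before and (9.7, 3.4) after.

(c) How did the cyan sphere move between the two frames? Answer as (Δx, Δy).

(-3.2, 3.1)

From the two frames, the cyan sphere sits at roughly (11.3, 1.5) before and (8.1, 4.6) after.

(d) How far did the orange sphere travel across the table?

1.5

From (9.2, 8.2) to (7.8, 7.8), the orange sphere covered √(1.4² + 0.4²) ≈ 1.5 units.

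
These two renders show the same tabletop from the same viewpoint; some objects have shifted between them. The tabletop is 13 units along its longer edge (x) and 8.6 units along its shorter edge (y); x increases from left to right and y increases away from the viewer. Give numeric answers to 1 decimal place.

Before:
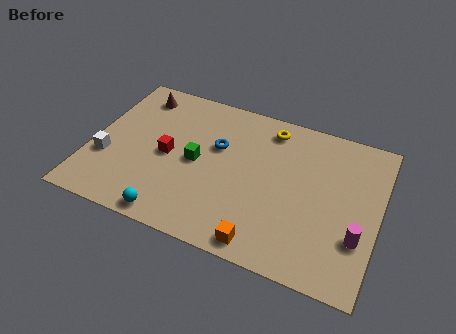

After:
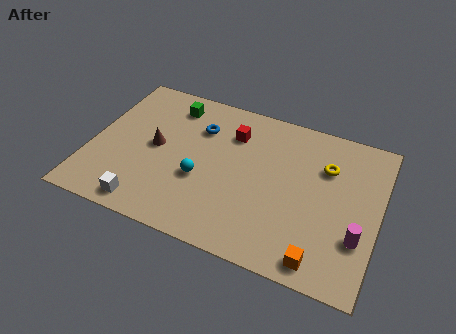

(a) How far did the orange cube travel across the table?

2.5

The orange cube moved from about (8.2, 0.9) to (10.7, 1.0), a distance of √(2.5² + 0.1²) ≈ 2.5.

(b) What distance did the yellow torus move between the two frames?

3.0

The yellow torus moved from about (7.8, 7.3) to (10.5, 6.0), a distance of √(2.7² + 1.3²) ≈ 3.0.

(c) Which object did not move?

the magenta cylinder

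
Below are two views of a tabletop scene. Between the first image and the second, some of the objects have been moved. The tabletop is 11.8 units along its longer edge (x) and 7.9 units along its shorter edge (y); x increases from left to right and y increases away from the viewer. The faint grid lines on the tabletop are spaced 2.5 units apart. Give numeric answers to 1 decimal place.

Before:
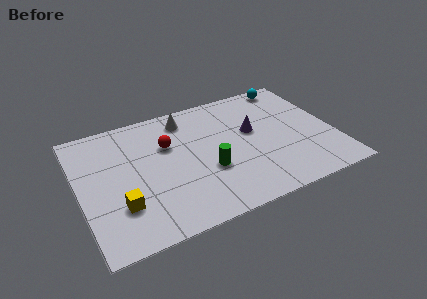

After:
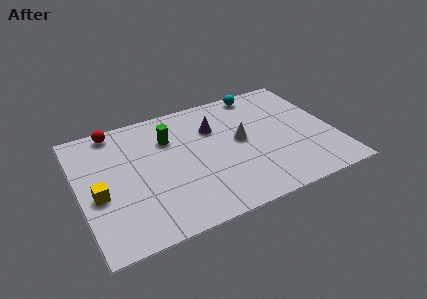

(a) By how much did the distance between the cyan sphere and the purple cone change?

-0.4

They were about 3.3 units apart before and 2.9 after — 0.4 units closer together.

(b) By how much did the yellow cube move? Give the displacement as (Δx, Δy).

(-0.9, 1.0)

The yellow cube was at about (1.7, 2.3) and moved to about (0.8, 3.3).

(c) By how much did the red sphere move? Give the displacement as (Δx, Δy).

(-2.3, 1.9)

From the two frames, the red sphere sits at roughly (4.2, 5.2) before and (1.9, 7.1) after.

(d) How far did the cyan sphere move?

1.5

From (10.3, 7.1) to (8.8, 7.1), the cyan sphere covered √(1.5² + 0.0²) ≈ 1.5 units.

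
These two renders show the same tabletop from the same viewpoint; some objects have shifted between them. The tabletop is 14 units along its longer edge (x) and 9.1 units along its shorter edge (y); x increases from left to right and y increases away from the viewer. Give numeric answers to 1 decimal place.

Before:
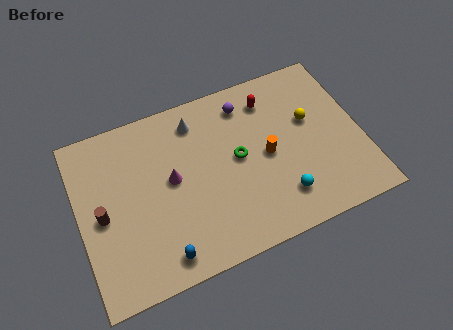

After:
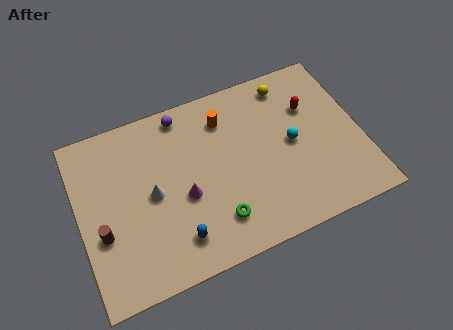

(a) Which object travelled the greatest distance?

the white cone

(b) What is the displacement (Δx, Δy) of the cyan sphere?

(0.9, 2.6)

From the two frames, the cyan sphere sits at roughly (9.7, 2.0) before and (10.6, 4.6) after.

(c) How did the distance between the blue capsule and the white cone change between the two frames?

-3.9

The distance was about 6.7 in the first image and 2.8 in the second, so they moved 3.9 units closer together.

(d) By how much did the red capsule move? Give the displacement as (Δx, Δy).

(1.9, -1.1)

The red capsule started near (9.8, 7.3) and ended near (11.7, 6.2).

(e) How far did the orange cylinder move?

3.2

The orange cylinder moved from about (9.3, 4.4) to (7.5, 7.1), a distance of √(1.8² + 2.7²) ≈ 3.2.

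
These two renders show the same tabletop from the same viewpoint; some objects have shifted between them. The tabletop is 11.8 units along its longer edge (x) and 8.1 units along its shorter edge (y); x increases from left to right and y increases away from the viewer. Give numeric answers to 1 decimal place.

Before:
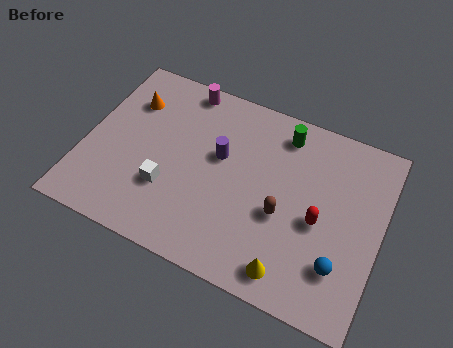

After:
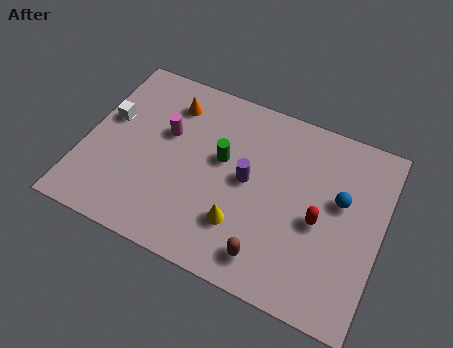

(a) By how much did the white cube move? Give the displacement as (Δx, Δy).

(-2.7, 2.2)

The white cube started near (3.5, 2.6) and ended near (0.8, 4.8).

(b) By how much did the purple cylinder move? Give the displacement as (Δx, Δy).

(1.2, -0.6)

The purple cylinder started near (5.3, 4.8) and ended near (6.5, 4.2).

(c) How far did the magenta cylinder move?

2.3

From (3.5, 7.3) to (3.1, 5.0), the magenta cylinder covered √(0.4² + 2.3²) ≈ 2.3 units.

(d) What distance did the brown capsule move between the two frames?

2.0

From (8.0, 3.3) to (7.7, 1.3), the brown capsule covered √(0.3² + 2.0²) ≈ 2.0 units.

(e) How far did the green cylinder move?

3.0

The green cylinder was near (7.6, 6.8) before and (5.4, 4.7) after, so it travelled √(2.2² + 2.1²) ≈ 3.0 units.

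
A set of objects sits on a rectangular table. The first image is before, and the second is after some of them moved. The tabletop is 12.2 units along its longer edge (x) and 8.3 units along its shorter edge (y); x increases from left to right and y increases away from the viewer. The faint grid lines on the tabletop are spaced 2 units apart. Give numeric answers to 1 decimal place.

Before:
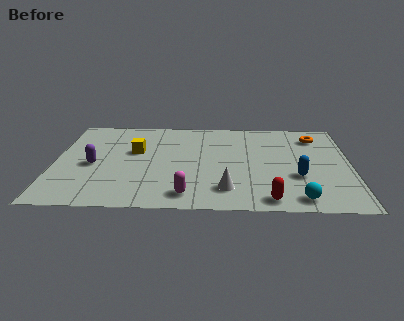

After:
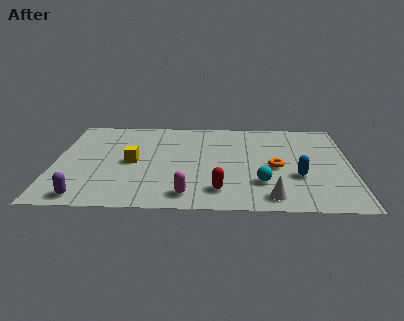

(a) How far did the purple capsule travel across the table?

2.8

The purple capsule was near (1.6, 3.7) before and (1.4, 0.9) after, so it travelled √(0.2² + 2.8²) ≈ 2.8 units.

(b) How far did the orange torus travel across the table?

3.4

The orange torus was near (10.8, 6.6) before and (9.1, 3.7) after, so it travelled √(1.7² + 2.9²) ≈ 3.4 units.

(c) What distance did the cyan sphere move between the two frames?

2.0

From (10.0, 1.0) to (8.5, 2.3), the cyan sphere covered √(1.5² + 1.3²) ≈ 2.0 units.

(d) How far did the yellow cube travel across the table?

1.0

The yellow cube moved from about (3.3, 5.0) to (3.2, 4.0), a distance of √(0.1² + 1.0²) ≈ 1.0.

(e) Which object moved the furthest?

the orange torus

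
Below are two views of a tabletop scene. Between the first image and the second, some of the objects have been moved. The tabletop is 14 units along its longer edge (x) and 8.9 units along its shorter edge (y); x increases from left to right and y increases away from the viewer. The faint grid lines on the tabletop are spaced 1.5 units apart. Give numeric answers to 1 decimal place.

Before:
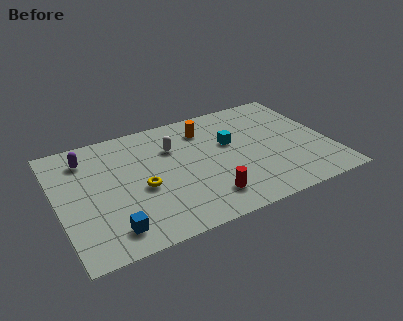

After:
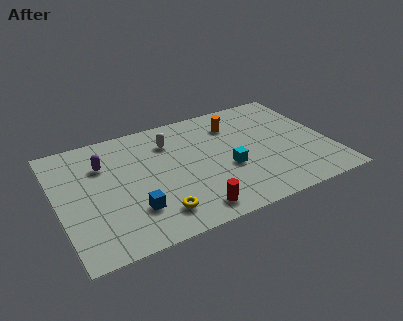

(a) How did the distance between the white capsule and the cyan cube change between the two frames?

+1.1

The distance was about 3.0 in the first image and 4.1 in the second, so they moved 1.1 units further apart.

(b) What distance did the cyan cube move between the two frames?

1.9

From (9.0, 5.4) to (8.6, 3.5), the cyan cube covered √(0.4² + 1.9²) ≈ 1.9 units.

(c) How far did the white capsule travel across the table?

0.5

From (6.1, 6.2) to (6.0, 6.7), the white capsule covered √(0.1² + 0.5²) ≈ 0.5 units.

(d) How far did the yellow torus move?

2.2

From (4.2, 3.8) to (4.7, 1.7), the yellow torus covered √(0.5² + 2.1²) ≈ 2.2 units.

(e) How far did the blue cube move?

1.5

The blue cube was near (2.4, 1.5) before and (3.6, 2.4) after, so it travelled √(1.2² + 0.9²) ≈ 1.5 units.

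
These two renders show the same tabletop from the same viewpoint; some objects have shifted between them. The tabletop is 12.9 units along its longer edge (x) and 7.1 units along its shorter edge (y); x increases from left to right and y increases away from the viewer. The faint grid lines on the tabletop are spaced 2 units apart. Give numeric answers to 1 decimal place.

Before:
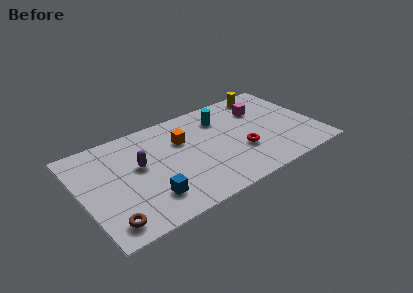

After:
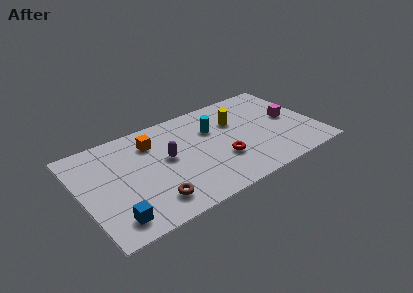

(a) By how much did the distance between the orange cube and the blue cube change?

+1.1

They were about 3.9 units apart before and 5.0 after — 1.1 units further apart.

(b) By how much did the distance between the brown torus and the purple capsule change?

-0.9

They were about 3.7 units apart before and 2.8 after — 0.9 units closer together.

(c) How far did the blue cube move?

2.1

The blue cube was near (3.4, 1.7) before and (1.4, 1.2) after, so it travelled √(2.0² + 0.5²) ≈ 2.1 units.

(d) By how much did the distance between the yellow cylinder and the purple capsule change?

-3.7

They were about 7.8 units apart before and 4.1 after — 3.7 units closer together.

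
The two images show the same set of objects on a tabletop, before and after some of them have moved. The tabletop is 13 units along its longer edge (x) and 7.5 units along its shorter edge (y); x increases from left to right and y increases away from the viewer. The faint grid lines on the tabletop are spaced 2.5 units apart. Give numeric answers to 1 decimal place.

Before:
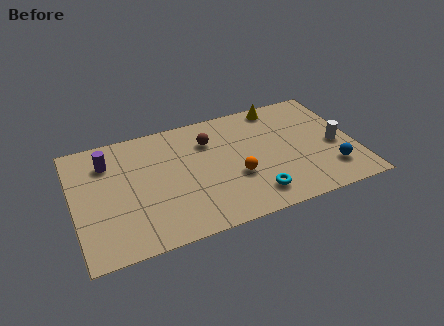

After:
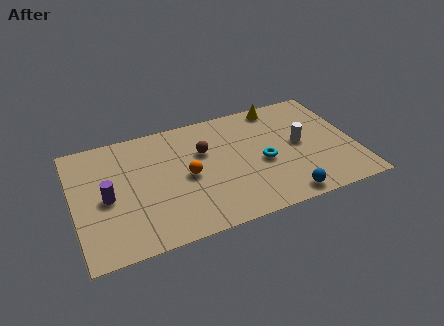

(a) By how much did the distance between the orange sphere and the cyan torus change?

+1.9

They were about 1.6 units apart before and 3.5 after — 1.9 units further apart.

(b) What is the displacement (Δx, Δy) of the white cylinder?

(-1.6, 0.6)

From the two frames, the white cylinder sits at roughly (12.1, 3.3) before and (10.5, 3.9) after.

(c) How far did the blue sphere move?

2.5

The blue sphere moved from about (11.7, 1.8) to (9.4, 0.8), a distance of √(2.3² + 1.0²) ≈ 2.5.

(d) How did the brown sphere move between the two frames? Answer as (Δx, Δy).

(-0.3, -0.6)

The brown sphere started near (6.4, 5.5) and ended near (6.1, 4.9).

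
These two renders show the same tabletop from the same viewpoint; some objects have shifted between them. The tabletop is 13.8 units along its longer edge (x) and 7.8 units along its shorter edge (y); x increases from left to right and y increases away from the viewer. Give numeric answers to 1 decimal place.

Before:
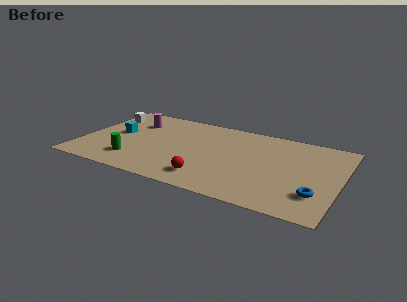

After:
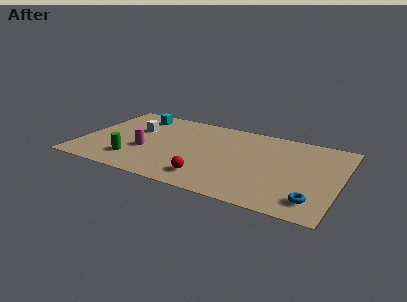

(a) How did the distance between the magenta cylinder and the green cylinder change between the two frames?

-2.6

The distance was about 3.9 in the first image and 1.3 in the second, so they moved 2.6 units closer together.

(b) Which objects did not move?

the red sphere and the green cylinder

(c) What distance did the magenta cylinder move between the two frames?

2.9

The magenta cylinder moved from about (2.5, 5.7) to (3.5, 3.0), a distance of √(1.0² + 2.7²) ≈ 2.9.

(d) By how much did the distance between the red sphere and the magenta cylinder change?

-2.3

They were about 6.2 units apart before and 3.9 after — 2.3 units closer together.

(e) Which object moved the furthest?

the magenta cylinder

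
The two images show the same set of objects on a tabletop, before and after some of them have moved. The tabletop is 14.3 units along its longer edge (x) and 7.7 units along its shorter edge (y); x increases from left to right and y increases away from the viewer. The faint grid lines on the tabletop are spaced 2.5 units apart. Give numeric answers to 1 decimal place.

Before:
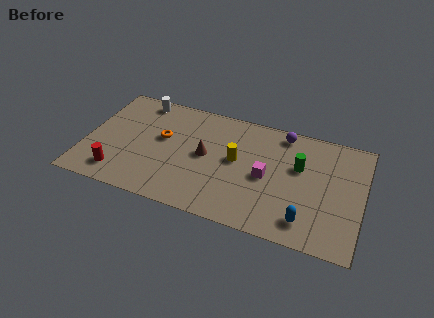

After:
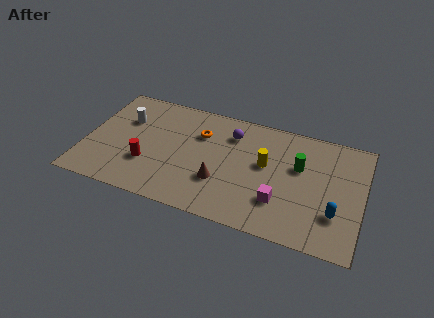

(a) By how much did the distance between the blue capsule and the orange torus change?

-0.5

The distance was about 8.3 in the first image and 7.8 in the second, so they moved 0.5 units closer together.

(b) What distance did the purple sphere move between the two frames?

2.8

From (10.0, 6.8) to (7.4, 5.9), the purple sphere covered √(2.6² + 0.9²) ≈ 2.8 units.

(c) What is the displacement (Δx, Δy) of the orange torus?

(1.9, 0.9)

The orange torus was at about (3.9, 4.5) and moved to about (5.8, 5.4).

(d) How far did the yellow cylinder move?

1.5

The yellow cylinder moved from about (7.8, 4.2) to (9.3, 4.4), a distance of √(1.5² + 0.2²) ≈ 1.5.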